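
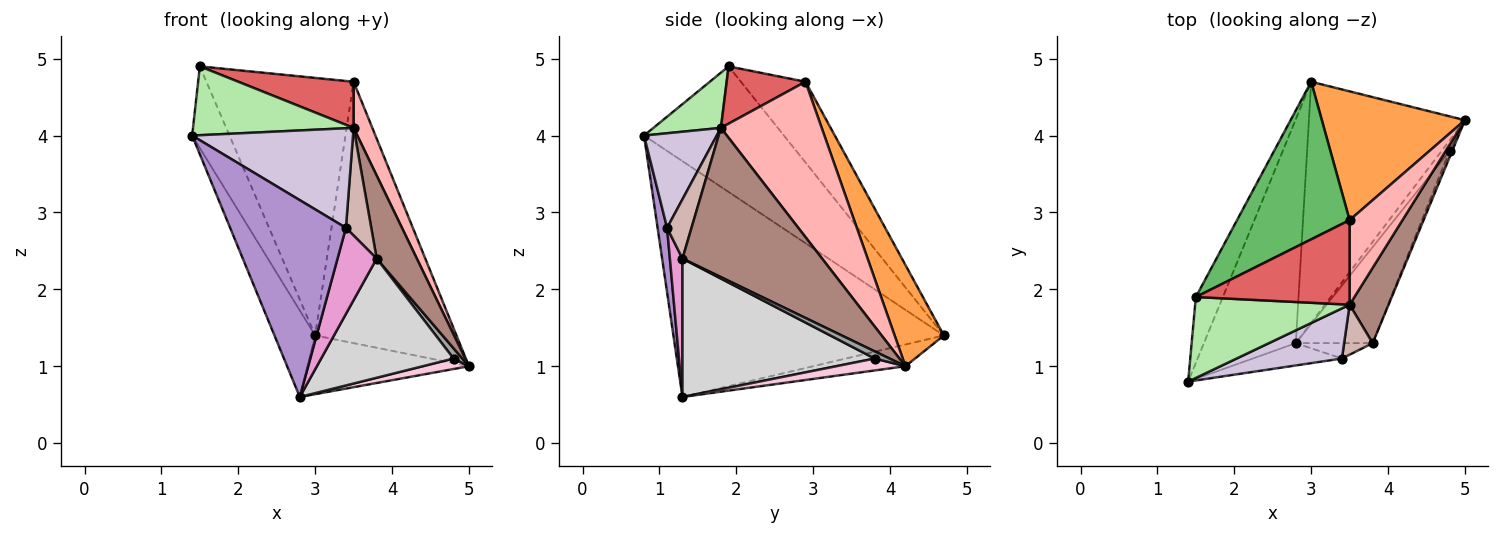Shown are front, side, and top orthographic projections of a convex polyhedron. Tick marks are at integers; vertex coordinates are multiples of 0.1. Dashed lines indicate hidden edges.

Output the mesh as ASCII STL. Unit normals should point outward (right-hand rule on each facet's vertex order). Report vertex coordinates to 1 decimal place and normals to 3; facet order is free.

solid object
 facet normal -0.923 0.139 -0.360
  outer loop
   vertex 2.8 1.3 0.6
   vertex 1.4 0.8 4.0
   vertex 3.0 4.7 1.4
  endloop
 endfacet
 facet normal -0.134 0.234 -0.963
  outer loop
   vertex 2.8 1.3 0.6
   vertex 3.0 4.7 1.4
   vertex 5.0 4.2 1.0
  endloop
 endfacet
 facet normal 0.298 0.856 0.422
  outer loop
   vertex 3.5 2.9 4.7
   vertex 5.0 4.2 1.0
   vertex 3.0 4.7 1.4
  endloop
 endfacet
 facet normal -0.946 0.252 -0.203
  outer loop
   vertex 1.5 1.9 4.9
   vertex 3.0 4.7 1.4
   vertex 1.4 0.8 4.0
  endloop
 endfacet
 facet normal -0.351 0.799 0.489
  outer loop
   vertex 1.5 1.9 4.9
   vertex 3.5 2.9 4.7
   vertex 3.0 4.7 1.4
  endloop
 endfacet
 facet normal 0.263 -0.625 0.735
  outer loop
   vertex 3.5 1.8 4.1
   vertex 1.5 1.9 4.9
   vertex 1.4 0.8 4.0
  endloop
 endfacet
 facet normal 0.311 -0.455 0.834
  outer loop
   vertex 3.5 1.8 4.1
   vertex 3.5 2.9 4.7
   vertex 1.5 1.9 4.9
  endloop
 endfacet
 facet normal 0.932 -0.173 0.317
  outer loop
   vertex 3.5 1.8 4.1
   vertex 5.0 4.2 1.0
   vertex 3.5 2.9 4.7
  endloop
 endfacet
 facet normal 0.081 -0.990 -0.112
  outer loop
   vertex 3.4 1.1 2.8
   vertex 1.4 0.8 4.0
   vertex 2.8 1.3 0.6
  endloop
 endfacet
 facet normal 0.374 -0.828 0.417
  outer loop
   vertex 3.4 1.1 2.8
   vertex 3.5 1.8 4.1
   vertex 1.4 0.8 4.0
  endloop
 endfacet
 facet normal 0.932 -0.268 0.243
  outer loop
   vertex 3.8 1.3 2.4
   vertex 5.0 4.2 1.0
   vertex 3.5 1.8 4.1
  endloop
 endfacet
 facet normal 0.658 -0.683 0.317
  outer loop
   vertex 3.8 1.3 2.4
   vertex 3.5 1.8 4.1
   vertex 3.4 1.1 2.8
  endloop
 endfacet
 facet normal 0.302 -0.939 -0.168
  outer loop
   vertex 3.8 1.3 2.4
   vertex 3.4 1.1 2.8
   vertex 2.8 1.3 0.6
  endloop
 endfacet
 facet normal 0.728 -0.485 -0.485
  outer loop
   vertex 4.8 3.8 1.1
   vertex 2.8 1.3 0.6
   vertex 5.0 4.2 1.0
  endloop
 endfacet
 facet normal 0.820 -0.486 -0.304
  outer loop
   vertex 4.8 3.8 1.1
   vertex 5.0 4.2 1.0
   vertex 3.8 1.3 2.4
  endloop
 endfacet
 facet normal 0.749 -0.516 -0.416
  outer loop
   vertex 4.8 3.8 1.1
   vertex 3.8 1.3 2.4
   vertex 2.8 1.3 0.6
  endloop
 endfacet
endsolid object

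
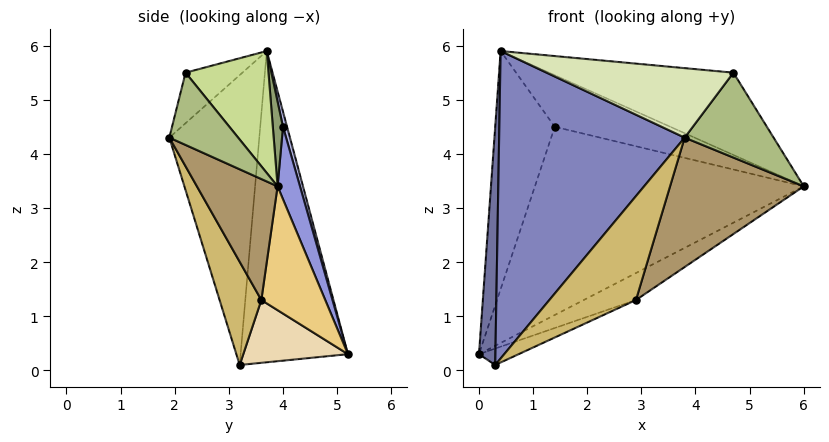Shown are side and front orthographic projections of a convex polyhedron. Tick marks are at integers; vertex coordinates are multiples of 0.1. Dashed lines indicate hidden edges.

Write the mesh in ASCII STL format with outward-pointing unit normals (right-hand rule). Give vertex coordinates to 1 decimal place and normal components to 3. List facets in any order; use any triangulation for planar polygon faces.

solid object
 facet normal -0.988 -0.151 0.030
  outer loop
   vertex 0.3 3.2 0.1
   vertex 0.4 3.7 5.9
   vertex 0.0 5.2 0.3
  endloop
 endfacet
 facet normal -0.435 -0.897 0.085
  outer loop
   vertex 0.3 3.2 0.1
   vertex 3.8 1.9 4.3
   vertex 0.4 3.7 5.9
  endloop
 endfacet
 facet normal 0.081 0.965 0.249
  outer loop
   vertex 1.4 4.0 4.5
   vertex 6.0 3.9 3.4
   vertex 0.0 5.2 0.3
  endloop
 endfacet
 facet normal 0.066 0.965 0.254
  outer loop
   vertex 1.4 4.0 4.5
   vertex 0.0 5.2 0.3
   vertex 0.4 3.7 5.9
  endloop
 endfacet
 facet normal 0.085 0.960 0.266
  outer loop
   vertex 1.4 4.0 4.5
   vertex 0.4 3.7 5.9
   vertex 6.0 3.9 3.4
  endloop
 endfacet
 facet normal 0.592 -0.765 -0.253
  outer loop
   vertex 4.7 2.2 5.5
   vertex 3.8 1.9 4.3
   vertex 6.0 3.9 3.4
  endloop
 endfacet
 facet normal 0.291 0.647 0.704
  outer loop
   vertex 4.7 2.2 5.5
   vertex 6.0 3.9 3.4
   vertex 0.4 3.7 5.9
  endloop
 endfacet
 facet normal -0.265 -0.870 0.416
  outer loop
   vertex 4.7 2.2 5.5
   vertex 0.4 3.7 5.9
   vertex 3.8 1.9 4.3
  endloop
 endfacet
 facet normal 0.435 -0.721 -0.539
  outer loop
   vertex 2.9 3.6 1.3
   vertex 6.0 3.9 3.4
   vertex 3.8 1.9 4.3
  endloop
 endfacet
 facet normal 0.366 -0.758 -0.539
  outer loop
   vertex 2.9 3.6 1.3
   vertex 3.8 1.9 4.3
   vertex 0.3 3.2 0.1
  endloop
 endfacet
 facet normal 0.488 0.398 -0.777
  outer loop
   vertex 2.9 3.6 1.3
   vertex 0.0 5.2 0.3
   vertex 6.0 3.9 3.4
  endloop
 endfacet
 facet normal 0.395 0.150 -0.906
  outer loop
   vertex 2.9 3.6 1.3
   vertex 0.3 3.2 0.1
   vertex 0.0 5.2 0.3
  endloop
 endfacet
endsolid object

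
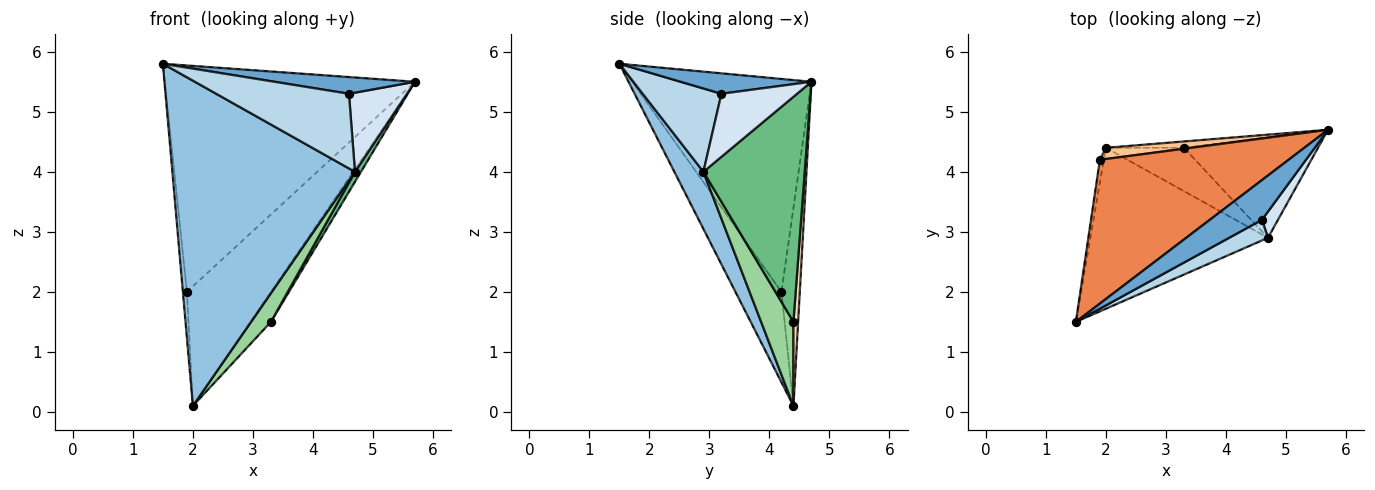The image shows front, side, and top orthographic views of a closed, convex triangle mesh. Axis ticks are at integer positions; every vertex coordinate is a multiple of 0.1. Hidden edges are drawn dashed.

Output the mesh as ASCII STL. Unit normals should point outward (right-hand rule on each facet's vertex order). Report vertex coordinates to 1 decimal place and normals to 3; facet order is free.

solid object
 facet normal 0.340 -0.365 0.867
  outer loop
   vertex 4.6 3.2 5.3
   vertex 5.7 4.7 5.5
   vertex 1.5 1.5 5.8
  endloop
 endfacet
 facet normal 0.141 -0.887 -0.439
  outer loop
   vertex 4.7 2.9 4.0
   vertex 1.5 1.5 5.8
   vertex 2.0 4.4 0.1
  endloop
 endfacet
 facet normal 0.496 -0.837 0.231
  outer loop
   vertex 4.7 2.9 4.0
   vertex 4.6 3.2 5.3
   vertex 1.5 1.5 5.8
  endloop
 endfacet
 facet normal 0.778 -0.597 0.198
  outer loop
   vertex 4.7 2.9 4.0
   vertex 5.7 4.7 5.5
   vertex 4.6 3.2 5.3
  endloop
 endfacet
 facet normal -0.518 0.722 0.459
  outer loop
   vertex 1.9 4.2 2.0
   vertex 1.5 1.5 5.8
   vertex 5.7 4.7 5.5
  endloop
 endfacet
 facet normal -0.995 0.087 -0.043
  outer loop
   vertex 1.9 4.2 2.0
   vertex 2.0 4.4 0.1
   vertex 1.5 1.5 5.8
  endloop
 endfacet
 facet normal -0.212 0.973 0.091
  outer loop
   vertex 1.9 4.2 2.0
   vertex 5.7 4.7 5.5
   vertex 2.0 4.4 0.1
  endloop
 endfacet
 facet normal 0.218 0.955 -0.202
  outer loop
   vertex 3.3 4.4 1.5
   vertex 2.0 4.4 0.1
   vertex 5.7 4.7 5.5
  endloop
 endfacet
 facet normal 0.858 -0.051 -0.511
  outer loop
   vertex 3.3 4.4 1.5
   vertex 5.7 4.7 5.5
   vertex 4.7 2.9 4.0
  endloop
 endfacet
 facet normal 0.668 -0.410 -0.620
  outer loop
   vertex 3.3 4.4 1.5
   vertex 4.7 2.9 4.0
   vertex 2.0 4.4 0.1
  endloop
 endfacet
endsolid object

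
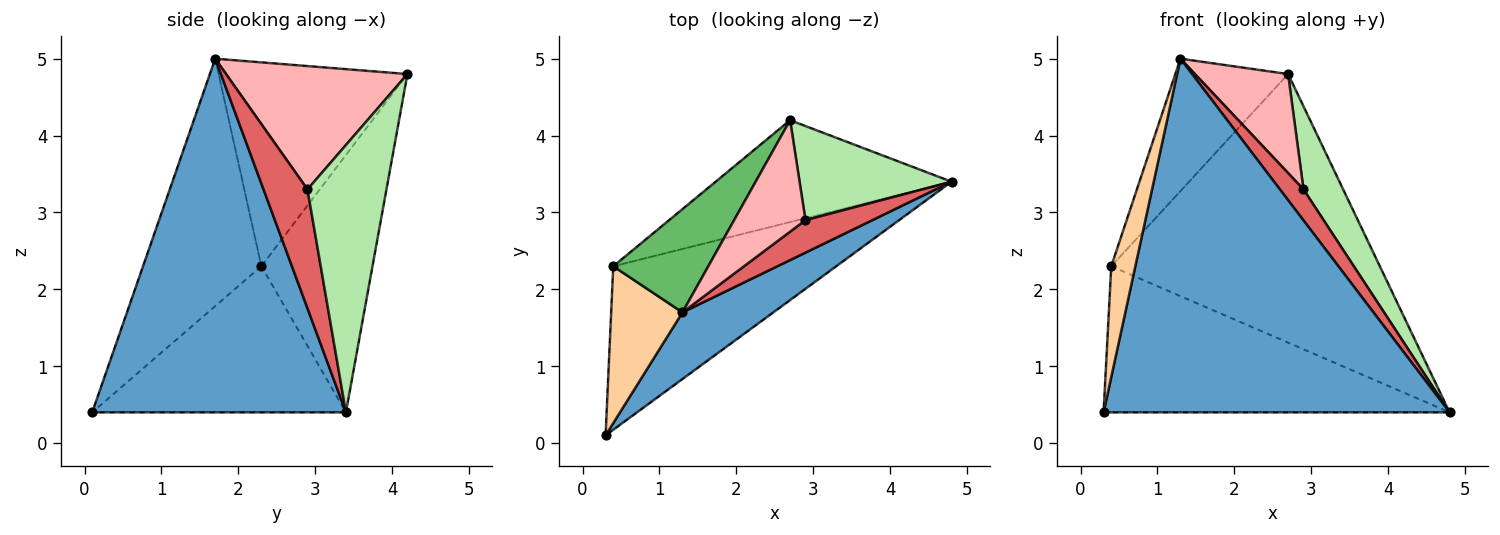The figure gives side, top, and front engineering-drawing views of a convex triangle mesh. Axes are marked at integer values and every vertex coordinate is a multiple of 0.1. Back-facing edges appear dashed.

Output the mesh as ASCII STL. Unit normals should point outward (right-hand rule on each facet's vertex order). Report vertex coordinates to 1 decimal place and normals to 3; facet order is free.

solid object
 facet normal 0.585 -0.797 0.150
  outer loop
   vertex 1.3 1.7 5.0
   vertex 0.3 0.1 0.4
   vertex 4.8 3.4 0.4
  endloop
 endfacet
 facet normal -0.439 0.599 -0.670
  outer loop
   vertex 0.4 2.3 2.3
   vertex 4.8 3.4 0.4
   vertex 0.3 0.1 0.4
  endloop
 endfacet
 facet normal -0.361 0.872 -0.331
  outer loop
   vertex 0.4 2.3 2.3
   vertex 2.7 4.2 4.8
   vertex 4.8 3.4 0.4
  endloop
 endfacet
 facet normal -0.943 -0.192 0.272
  outer loop
   vertex 0.4 2.3 2.3
   vertex 0.3 0.1 0.4
   vertex 1.3 1.7 5.0
  endloop
 endfacet
 facet normal -0.797 0.476 0.371
  outer loop
   vertex 0.4 2.3 2.3
   vertex 1.3 1.7 5.0
   vertex 2.7 4.2 4.8
  endloop
 endfacet
 facet normal 0.797 -0.400 0.453
  outer loop
   vertex 2.9 2.9 3.3
   vertex 4.8 3.4 0.4
   vertex 2.7 4.2 4.8
  endloop
 endfacet
 facet normal 0.790 -0.423 0.444
  outer loop
   vertex 2.9 2.9 3.3
   vertex 1.3 1.7 5.0
   vertex 4.8 3.4 0.4
  endloop
 endfacet
 facet normal 0.791 -0.406 0.458
  outer loop
   vertex 2.9 2.9 3.3
   vertex 2.7 4.2 4.8
   vertex 1.3 1.7 5.0
  endloop
 endfacet
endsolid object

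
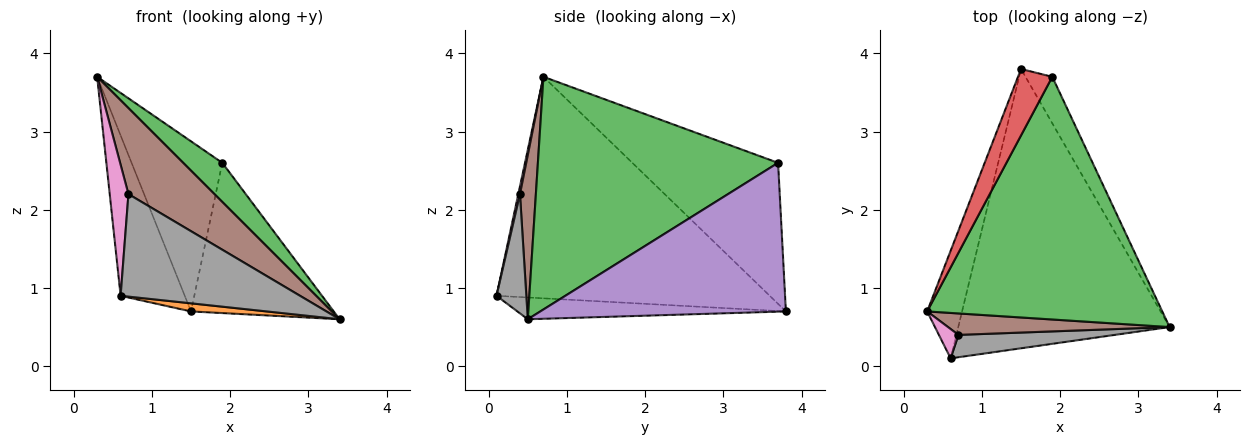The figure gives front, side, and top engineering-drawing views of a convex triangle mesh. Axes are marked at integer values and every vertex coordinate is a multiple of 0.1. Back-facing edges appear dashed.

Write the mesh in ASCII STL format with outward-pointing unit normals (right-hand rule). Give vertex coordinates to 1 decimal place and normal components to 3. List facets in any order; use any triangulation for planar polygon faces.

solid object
 facet normal -0.962 0.226 -0.152
  outer loop
   vertex 0.6 0.1 0.9
   vertex 0.3 0.7 3.7
   vertex 1.5 3.8 0.7
  endloop
 endfacet
 facet normal -0.102 -0.029 -0.994
  outer loop
   vertex 0.6 0.1 0.9
   vertex 1.5 3.8 0.7
   vertex 3.4 0.5 0.6
  endloop
 endfacet
 facet normal 0.699 -0.114 0.706
  outer loop
   vertex 1.9 3.7 2.6
   vertex 0.3 0.7 3.7
   vertex 3.4 0.5 0.6
  endloop
 endfacet
 facet normal -0.831 0.518 0.202
  outer loop
   vertex 1.9 3.7 2.6
   vertex 1.5 3.8 0.7
   vertex 0.3 0.7 3.7
  endloop
 endfacet
 facet normal 0.854 0.497 -0.154
  outer loop
   vertex 1.9 3.7 2.6
   vertex 3.4 0.5 0.6
   vertex 1.5 3.8 0.7
  endloop
 endfacet
 facet normal 0.176 -0.955 0.238
  outer loop
   vertex 0.7 0.4 2.2
   vertex 3.4 0.5 0.6
   vertex 0.3 0.7 3.7
  endloop
 endfacet
 facet normal 0.087 -0.972 0.218
  outer loop
   vertex 0.7 0.4 2.2
   vertex 0.3 0.7 3.7
   vertex 0.6 0.1 0.9
  endloop
 endfacet
 facet normal 0.160 -0.964 0.210
  outer loop
   vertex 0.7 0.4 2.2
   vertex 0.6 0.1 0.9
   vertex 3.4 0.5 0.6
  endloop
 endfacet
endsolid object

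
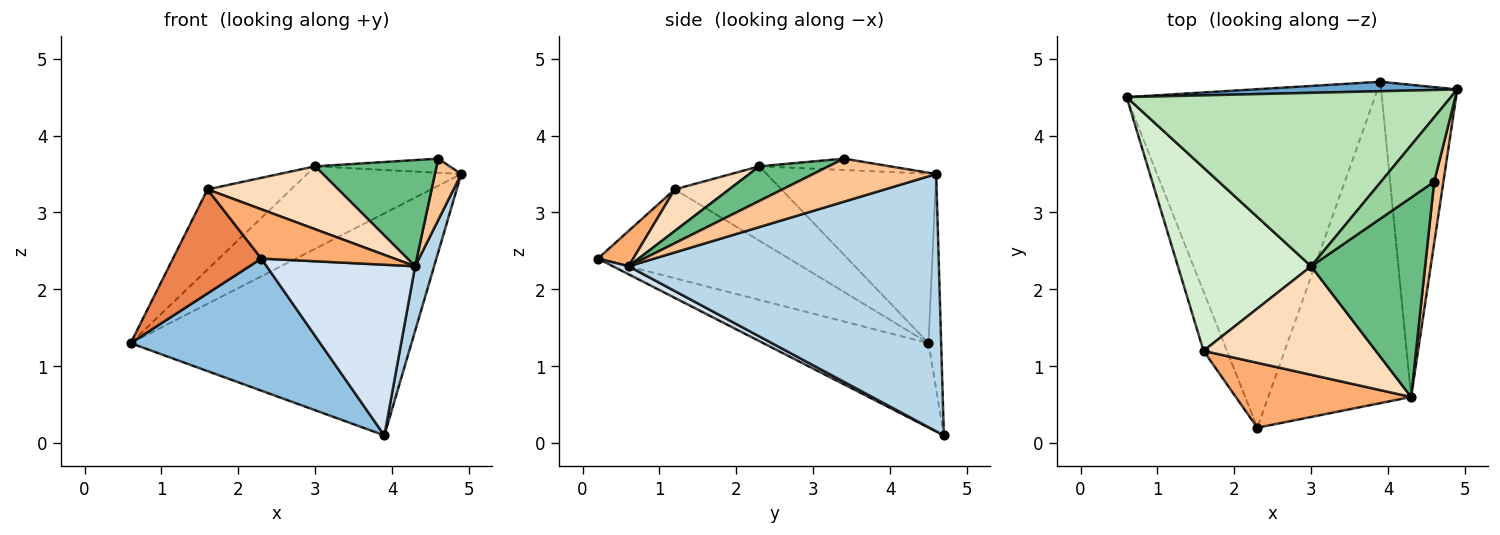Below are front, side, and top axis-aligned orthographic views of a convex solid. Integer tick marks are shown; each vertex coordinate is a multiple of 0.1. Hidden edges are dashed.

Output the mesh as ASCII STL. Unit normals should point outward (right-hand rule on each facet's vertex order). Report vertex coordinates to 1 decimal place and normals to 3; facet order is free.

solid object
 facet normal -0.045 0.998 0.043
  outer loop
   vertex 3.9 4.7 0.1
   vertex 0.6 4.5 1.3
   vertex 4.9 4.6 3.5
  endloop
 endfacet
 facet normal -0.302 -0.347 -0.888
  outer loop
   vertex 3.9 4.7 0.1
   vertex 2.3 0.2 2.4
   vertex 0.6 4.5 1.3
  endloop
 endfacet
 facet normal 0.957 -0.059 -0.283
  outer loop
   vertex 4.3 0.6 2.3
   vertex 3.9 4.7 0.1
   vertex 4.9 4.6 3.5
  endloop
 endfacet
 facet normal 0.050 -0.468 -0.882
  outer loop
   vertex 4.3 0.6 2.3
   vertex 2.3 0.2 2.4
   vertex 3.9 4.7 0.1
  endloop
 endfacet
 facet normal -0.883 -0.408 -0.233
  outer loop
   vertex 1.6 1.2 3.3
   vertex 0.6 4.5 1.3
   vertex 2.3 0.2 2.4
  endloop
 endfacet
 facet normal 0.159 -0.597 0.787
  outer loop
   vertex 1.6 1.2 3.3
   vertex 2.3 0.2 2.4
   vertex 4.3 0.6 2.3
  endloop
 endfacet
 facet normal 0.957 -0.205 0.205
  outer loop
   vertex 4.6 3.4 3.7
   vertex 4.3 0.6 2.3
   vertex 4.9 4.6 3.5
  endloop
 endfacet
 facet normal 0.204 -0.491 0.847
  outer loop
   vertex 3.0 2.3 3.6
   vertex 1.6 1.2 3.3
   vertex 4.3 0.6 2.3
  endloop
 endfacet
 facet normal 0.259 -0.454 0.853
  outer loop
   vertex 3.0 2.3 3.6
   vertex 4.3 0.6 2.3
   vertex 4.6 3.4 3.7
  endloop
 endfacet
 facet normal -0.204 0.210 0.956
  outer loop
   vertex 3.0 2.3 3.6
   vertex 4.6 3.4 3.7
   vertex 4.9 4.6 3.5
  endloop
 endfacet
 facet normal -0.427 0.388 0.817
  outer loop
   vertex 3.0 2.3 3.6
   vertex 4.9 4.6 3.5
   vertex 0.6 4.5 1.3
  endloop
 endfacet
 facet normal -0.455 0.357 0.816
  outer loop
   vertex 3.0 2.3 3.6
   vertex 0.6 4.5 1.3
   vertex 1.6 1.2 3.3
  endloop
 endfacet
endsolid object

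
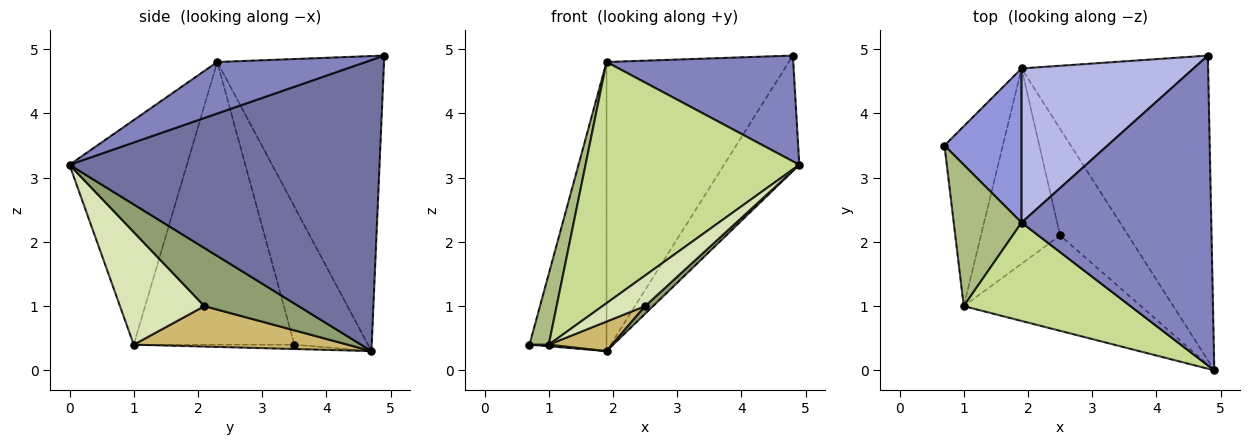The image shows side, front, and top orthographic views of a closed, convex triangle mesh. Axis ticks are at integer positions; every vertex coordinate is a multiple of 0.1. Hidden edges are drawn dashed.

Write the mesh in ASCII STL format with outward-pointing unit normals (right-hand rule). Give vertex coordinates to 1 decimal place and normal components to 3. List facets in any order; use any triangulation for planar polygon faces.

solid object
 facet normal 0.825 0.200 -0.529
  outer loop
   vertex 1.9 4.7 0.3
   vertex 4.8 4.9 4.9
   vertex 4.9 0.0 3.2
  endloop
 endfacet
 facet normal 0.249 -0.313 0.917
  outer loop
   vertex 1.9 2.3 4.8
   vertex 4.9 0.0 3.2
   vertex 4.8 4.9 4.9
  endloop
 endfacet
 facet normal -0.645 0.675 0.360
  outer loop
   vertex 1.9 2.3 4.8
   vertex 1.9 4.7 0.3
   vertex 0.7 3.5 0.4
  endloop
 endfacet
 facet normal -0.628 0.687 0.366
  outer loop
   vertex 1.9 2.3 4.8
   vertex 4.8 4.9 4.9
   vertex 1.9 4.7 0.3
  endloop
 endfacet
 facet normal 0.648 -0.055 -0.760
  outer loop
   vertex 2.5 2.1 1.0
   vertex 1.9 4.7 0.3
   vertex 4.9 0.0 3.2
  endloop
 endfacet
 facet normal -0.966 -0.116 0.232
  outer loop
   vertex 1.0 1.0 0.4
   vertex 1.9 2.3 4.8
   vertex 0.7 3.5 0.4
  endloop
 endfacet
 facet normal -0.453 -0.825 0.337
  outer loop
   vertex 1.0 1.0 0.4
   vertex 4.9 0.0 3.2
   vertex 1.9 2.3 4.8
  endloop
 endfacet
 facet normal 0.518 -0.262 -0.815
  outer loop
   vertex 1.0 1.0 0.4
   vertex 2.5 2.1 1.0
   vertex 4.9 0.0 3.2
  endloop
 endfacet
 facet normal -0.074 -0.009 -0.997
  outer loop
   vertex 1.0 1.0 0.4
   vertex 0.7 3.5 0.4
   vertex 1.9 4.7 0.3
  endloop
 endfacet
 facet normal 0.451 -0.134 -0.883
  outer loop
   vertex 1.0 1.0 0.4
   vertex 1.9 4.7 0.3
   vertex 2.5 2.1 1.0
  endloop
 endfacet
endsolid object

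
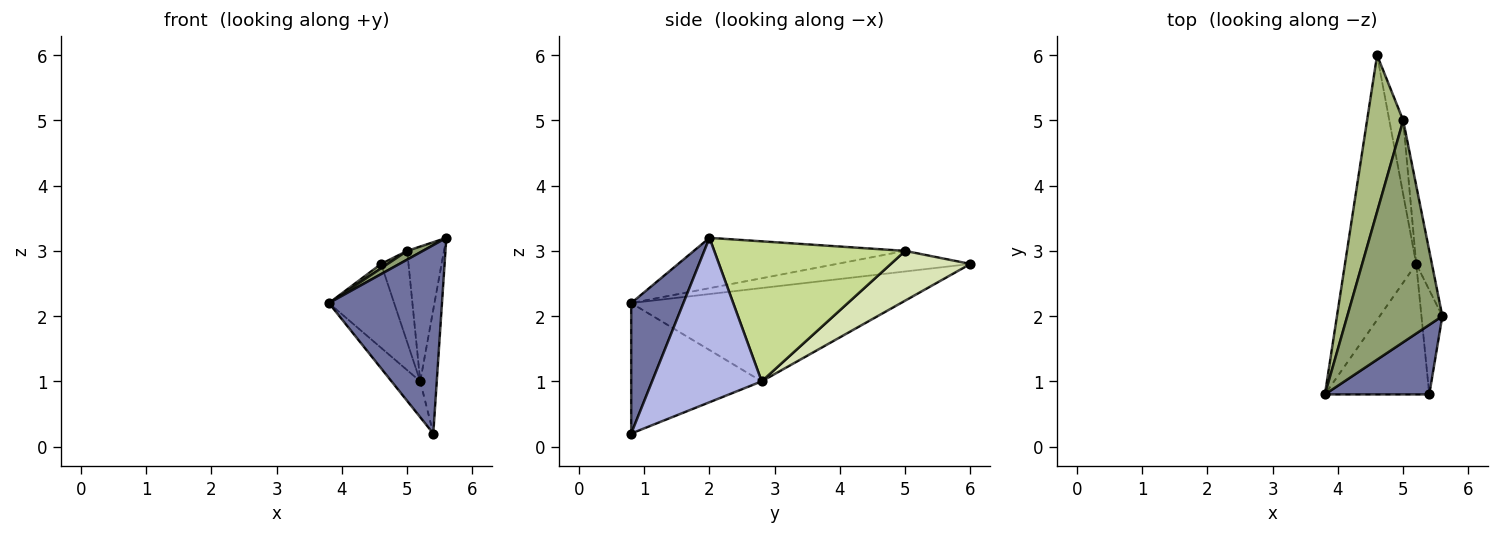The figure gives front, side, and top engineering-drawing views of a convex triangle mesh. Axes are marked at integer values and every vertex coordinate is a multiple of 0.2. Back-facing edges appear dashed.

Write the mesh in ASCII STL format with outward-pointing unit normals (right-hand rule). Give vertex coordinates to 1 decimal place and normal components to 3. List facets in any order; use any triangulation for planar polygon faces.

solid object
 facet normal 0.397 -0.861 0.318
  outer loop
   vertex 5.4 0.8 0.2
   vertex 5.6 2.0 3.2
   vertex 3.8 0.8 2.2
  endloop
 endfacet
 facet normal -0.781 0.189 -0.596
  outer loop
   vertex 5.2 2.8 1.0
   vertex 3.8 0.8 2.2
   vertex 4.6 6.0 2.8
  endloop
 endfacet
 facet normal -0.770 0.169 -0.616
  outer loop
   vertex 5.2 2.8 1.0
   vertex 5.4 0.8 0.2
   vertex 3.8 0.8 2.2
  endloop
 endfacet
 facet normal 0.981 0.148 -0.125
  outer loop
   vertex 5.2 2.8 1.0
   vertex 5.6 2.0 3.2
   vertex 5.4 0.8 0.2
  endloop
 endfacet
 facet normal -0.468 -0.035 0.883
  outer loop
   vertex 5.0 5.0 3.0
   vertex 3.8 0.8 2.2
   vertex 5.6 2.0 3.2
  endloop
 endfacet
 facet normal -0.495 -0.024 0.869
  outer loop
   vertex 5.0 5.0 3.0
   vertex 4.6 6.0 2.8
   vertex 3.8 0.8 2.2
  endloop
 endfacet
 facet normal 0.976 0.188 -0.109
  outer loop
   vertex 5.0 5.0 3.0
   vertex 5.6 2.0 3.2
   vertex 5.2 2.8 1.0
  endloop
 endfacet
 facet normal 0.914 0.315 -0.255
  outer loop
   vertex 5.0 5.0 3.0
   vertex 5.2 2.8 1.0
   vertex 4.6 6.0 2.8
  endloop
 endfacet
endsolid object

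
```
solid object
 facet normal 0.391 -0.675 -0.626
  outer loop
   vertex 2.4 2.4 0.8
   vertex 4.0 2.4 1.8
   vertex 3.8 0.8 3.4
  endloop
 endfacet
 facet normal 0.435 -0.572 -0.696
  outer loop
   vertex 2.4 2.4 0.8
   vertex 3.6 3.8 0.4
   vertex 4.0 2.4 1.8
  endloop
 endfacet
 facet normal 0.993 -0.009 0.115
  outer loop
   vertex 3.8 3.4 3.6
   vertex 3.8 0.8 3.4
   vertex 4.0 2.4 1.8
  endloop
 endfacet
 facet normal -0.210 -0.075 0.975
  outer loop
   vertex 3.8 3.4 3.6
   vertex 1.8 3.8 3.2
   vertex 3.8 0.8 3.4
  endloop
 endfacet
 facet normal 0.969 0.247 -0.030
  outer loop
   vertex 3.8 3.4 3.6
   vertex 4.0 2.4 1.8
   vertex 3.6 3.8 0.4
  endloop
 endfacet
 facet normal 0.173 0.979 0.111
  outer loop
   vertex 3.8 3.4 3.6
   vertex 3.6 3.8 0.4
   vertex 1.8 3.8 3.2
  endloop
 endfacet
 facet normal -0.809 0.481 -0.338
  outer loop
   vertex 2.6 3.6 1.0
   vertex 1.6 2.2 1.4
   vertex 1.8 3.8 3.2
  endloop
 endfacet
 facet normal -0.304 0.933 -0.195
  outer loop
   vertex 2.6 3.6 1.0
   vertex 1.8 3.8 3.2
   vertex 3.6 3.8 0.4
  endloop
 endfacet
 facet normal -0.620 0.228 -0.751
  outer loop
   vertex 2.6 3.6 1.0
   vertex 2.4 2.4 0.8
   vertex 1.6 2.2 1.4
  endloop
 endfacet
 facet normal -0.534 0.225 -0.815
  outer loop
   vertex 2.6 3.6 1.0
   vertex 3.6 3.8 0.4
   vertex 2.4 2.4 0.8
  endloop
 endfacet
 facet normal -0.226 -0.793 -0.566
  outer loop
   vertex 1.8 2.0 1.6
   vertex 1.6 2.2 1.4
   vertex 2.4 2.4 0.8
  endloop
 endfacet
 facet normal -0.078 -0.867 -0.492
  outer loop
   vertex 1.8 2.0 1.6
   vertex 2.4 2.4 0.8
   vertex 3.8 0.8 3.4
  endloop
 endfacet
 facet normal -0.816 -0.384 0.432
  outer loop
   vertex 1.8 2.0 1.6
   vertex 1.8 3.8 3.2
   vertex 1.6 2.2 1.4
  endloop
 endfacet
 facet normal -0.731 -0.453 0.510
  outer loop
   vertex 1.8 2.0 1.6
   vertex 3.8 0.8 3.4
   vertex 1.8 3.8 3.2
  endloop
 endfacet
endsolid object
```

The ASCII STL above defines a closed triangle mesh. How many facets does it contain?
14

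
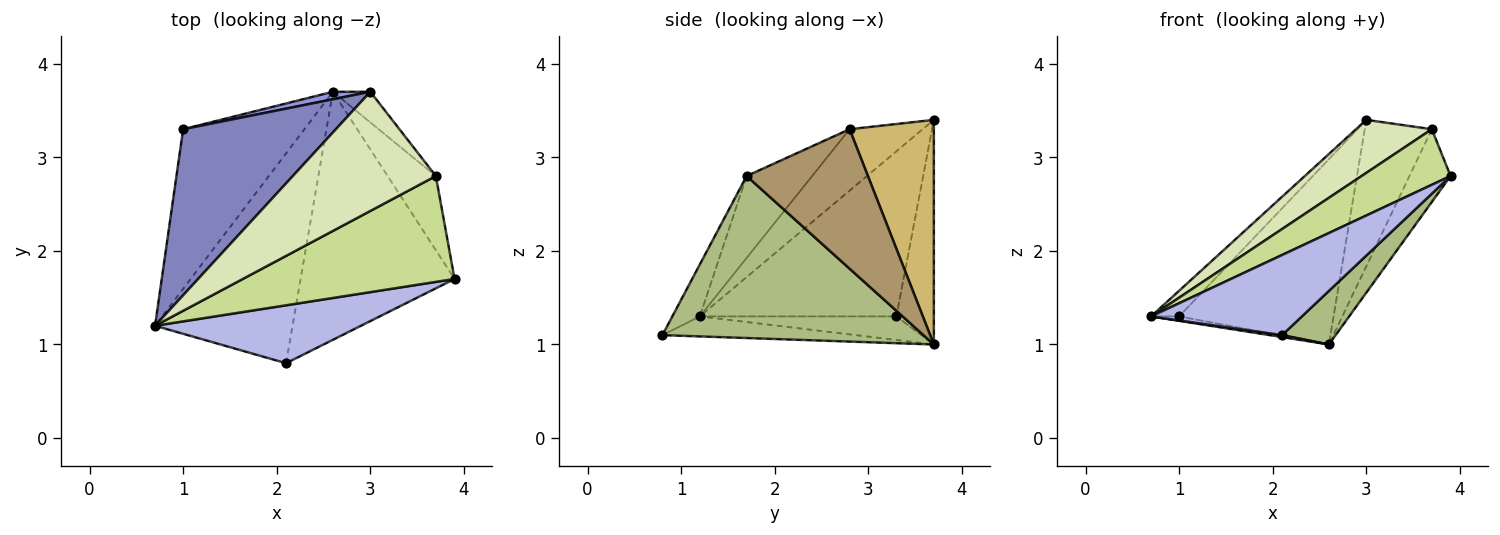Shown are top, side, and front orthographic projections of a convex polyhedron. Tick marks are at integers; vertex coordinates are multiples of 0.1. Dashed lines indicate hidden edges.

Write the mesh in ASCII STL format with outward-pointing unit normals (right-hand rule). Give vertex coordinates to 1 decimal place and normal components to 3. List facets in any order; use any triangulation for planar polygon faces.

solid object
 facet normal -0.191 0.027 -0.981
  outer loop
   vertex 1.0 3.3 1.3
   vertex 2.6 3.7 1.0
   vertex 0.7 1.2 1.3
  endloop
 endfacet
 facet normal -0.730 0.104 0.675
  outer loop
   vertex 1.0 3.3 1.3
   vertex 0.7 1.2 1.3
   vertex 3.0 3.7 3.4
  endloop
 endfacet
 facet normal -0.235 0.971 0.039
  outer loop
   vertex 1.0 3.3 1.3
   vertex 3.0 3.7 3.4
   vertex 2.6 3.7 1.0
  endloop
 endfacet
 facet normal -0.146 -0.802 0.579
  outer loop
   vertex 2.1 0.8 1.1
   vertex 3.9 1.7 2.8
   vertex 0.7 1.2 1.3
  endloop
 endfacet
 facet normal -0.144 -0.009 -0.990
  outer loop
   vertex 2.1 0.8 1.1
   vertex 0.7 1.2 1.3
   vertex 2.6 3.7 1.0
  endloop
 endfacet
 facet normal 0.717 -0.147 -0.681
  outer loop
   vertex 2.1 0.8 1.1
   vertex 2.6 3.7 1.0
   vertex 3.9 1.7 2.8
  endloop
 endfacet
 facet normal -0.324 -0.440 0.838
  outer loop
   vertex 3.7 2.8 3.3
   vertex 0.7 1.2 1.3
   vertex 3.9 1.7 2.8
  endloop
 endfacet
 facet normal -0.365 -0.379 0.851
  outer loop
   vertex 3.7 2.8 3.3
   vertex 3.0 3.7 3.4
   vertex 0.7 1.2 1.3
  endloop
 endfacet
 facet normal 0.900 0.305 -0.311
  outer loop
   vertex 3.7 2.8 3.3
   vertex 3.9 1.7 2.8
   vertex 2.6 3.7 1.0
  endloop
 endfacet
 facet normal 0.776 0.618 -0.129
  outer loop
   vertex 3.7 2.8 3.3
   vertex 2.6 3.7 1.0
   vertex 3.0 3.7 3.4
  endloop
 endfacet
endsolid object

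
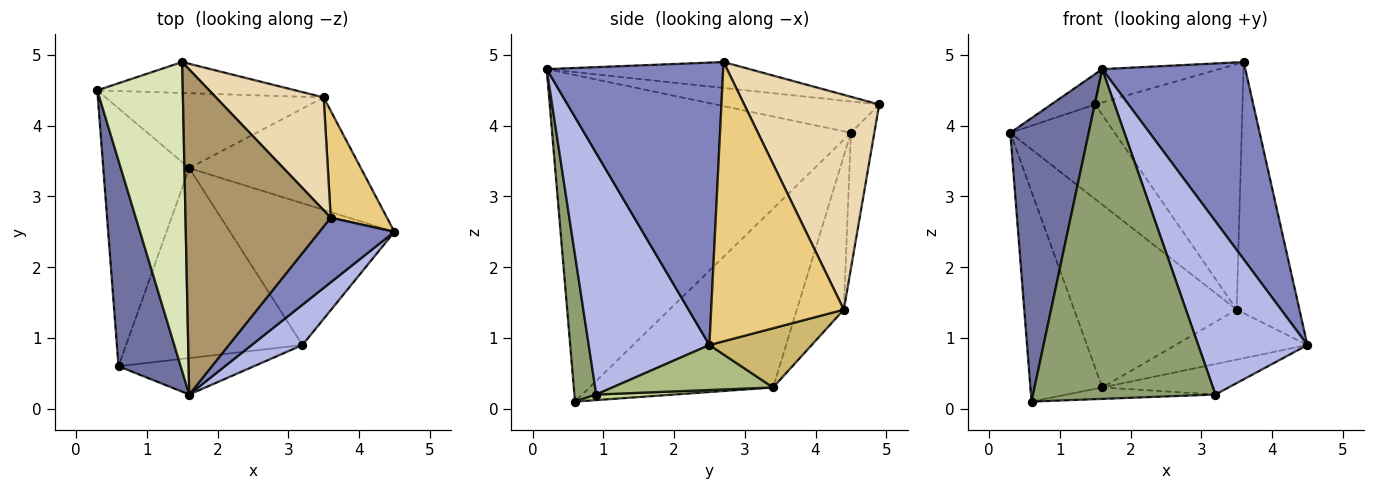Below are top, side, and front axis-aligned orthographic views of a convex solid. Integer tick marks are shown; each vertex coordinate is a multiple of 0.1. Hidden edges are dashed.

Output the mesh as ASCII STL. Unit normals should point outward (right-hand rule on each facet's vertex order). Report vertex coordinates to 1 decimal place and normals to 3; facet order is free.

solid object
 facet normal -0.951 -0.250 0.181
  outer loop
   vertex 1.6 0.2 4.8
   vertex 0.3 4.5 3.9
   vertex 0.6 0.6 0.1
  endloop
 endfacet
 facet normal 0.761 -0.617 0.202
  outer loop
   vertex 3.6 2.7 4.9
   vertex 1.6 0.2 4.8
   vertex 4.5 2.5 0.9
  endloop
 endfacet
 facet normal -0.850 0.333 -0.409
  outer loop
   vertex 1.6 3.4 0.3
   vertex 0.6 0.6 0.1
   vertex 0.3 4.5 3.9
  endloop
 endfacet
 facet normal 0.733 -0.663 0.154
  outer loop
   vertex 3.2 0.9 0.2
   vertex 4.5 2.5 0.9
   vertex 1.6 0.2 4.8
  endloop
 endfacet
 facet normal 0.118 -0.987 -0.109
  outer loop
   vertex 3.2 0.9 0.2
   vertex 1.6 0.2 4.8
   vertex 0.6 0.6 0.1
  endloop
 endfacet
 facet normal 0.258 0.203 -0.944
  outer loop
   vertex 3.2 0.9 0.2
   vertex 1.6 3.4 0.3
   vertex 4.5 2.5 0.9
  endloop
 endfacet
 facet normal 0.031 0.060 -0.998
  outer loop
   vertex 3.2 0.9 0.2
   vertex 0.6 0.6 0.1
   vertex 1.6 3.4 0.3
  endloop
 endfacet
 facet normal -0.342 0.092 0.935
  outer loop
   vertex 1.5 4.9 4.3
   vertex 0.3 4.5 3.9
   vertex 1.6 0.2 4.8
  endloop
 endfacet
 facet normal -0.175 0.100 0.980
  outer loop
   vertex 1.5 4.9 4.3
   vertex 1.6 0.2 4.8
   vertex 3.6 2.7 4.9
  endloop
 endfacet
 facet normal 0.301 0.388 -0.871
  outer loop
   vertex 3.5 4.4 1.4
   vertex 4.5 2.5 0.9
   vertex 1.6 3.4 0.3
  endloop
 endfacet
 facet normal 0.889 0.421 0.179
  outer loop
   vertex 3.5 4.4 1.4
   vertex 3.6 2.7 4.9
   vertex 4.5 2.5 0.9
  endloop
 endfacet
 facet normal 0.640 0.698 0.321
  outer loop
   vertex 3.5 4.4 1.4
   vertex 1.5 4.9 4.3
   vertex 3.6 2.7 4.9
  endloop
 endfacet
 facet normal -0.258 0.894 -0.366
  outer loop
   vertex 3.5 4.4 1.4
   vertex 1.6 3.4 0.3
   vertex 0.3 4.5 3.9
  endloop
 endfacet
 facet normal -0.208 0.930 -0.304
  outer loop
   vertex 3.5 4.4 1.4
   vertex 0.3 4.5 3.9
   vertex 1.5 4.9 4.3
  endloop
 endfacet
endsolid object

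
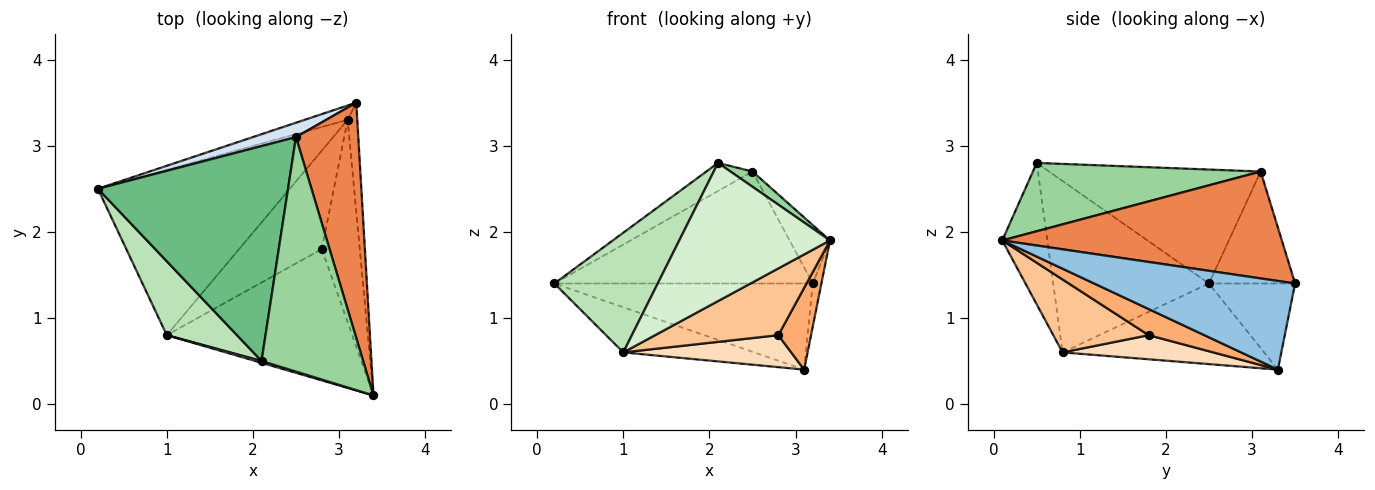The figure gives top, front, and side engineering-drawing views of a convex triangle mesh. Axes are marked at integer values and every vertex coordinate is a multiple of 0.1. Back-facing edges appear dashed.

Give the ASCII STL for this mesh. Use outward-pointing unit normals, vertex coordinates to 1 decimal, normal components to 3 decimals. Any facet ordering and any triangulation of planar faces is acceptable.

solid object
 facet normal -0.312 0.937 -0.156
  outer loop
   vertex 3.1 3.3 0.4
   vertex 0.2 2.5 1.4
   vertex 3.2 3.5 1.4
  endloop
 endfacet
 facet normal 0.993 0.043 -0.108
  outer loop
   vertex 3.1 3.3 0.4
   vertex 3.2 3.5 1.4
   vertex 3.4 0.1 1.9
  endloop
 endfacet
 facet normal -0.376 0.244 -0.894
  outer loop
   vertex 1.0 0.8 0.6
   vertex 0.2 2.5 1.4
   vertex 3.1 3.3 0.4
  endloop
 endfacet
 facet normal -0.314 0.942 0.121
  outer loop
   vertex 2.5 3.1 2.7
   vertex 3.2 3.5 1.4
   vertex 0.2 2.5 1.4
  endloop
 endfacet
 facet normal 0.857 0.124 0.500
  outer loop
   vertex 2.5 3.1 2.7
   vertex 3.4 0.1 1.9
   vertex 3.2 3.5 1.4
  endloop
 endfacet
 facet normal 0.538 -0.316 -0.782
  outer loop
   vertex 2.8 1.8 0.8
   vertex 3.1 3.3 0.4
   vertex 3.4 0.1 1.9
  endloop
 endfacet
 facet normal 0.331 -0.428 -0.841
  outer loop
   vertex 2.8 1.8 0.8
   vertex 3.4 0.1 1.9
   vertex 1.0 0.8 0.6
  endloop
 endfacet
 facet normal 0.267 -0.298 -0.916
  outer loop
   vertex 2.8 1.8 0.8
   vertex 1.0 0.8 0.6
   vertex 3.1 3.3 0.4
  endloop
 endfacet
 facet normal -0.511 0.111 0.852
  outer loop
   vertex 2.1 0.5 2.8
   vertex 2.5 3.1 2.7
   vertex 0.2 2.5 1.4
  endloop
 endfacet
 facet normal 0.557 -0.054 0.829
  outer loop
   vertex 2.1 0.5 2.8
   vertex 3.4 0.1 1.9
   vertex 2.5 3.1 2.7
  endloop
 endfacet
 facet normal -0.789 -0.523 0.323
  outer loop
   vertex 2.1 0.5 2.8
   vertex 0.2 2.5 1.4
   vertex 1.0 0.8 0.6
  endloop
 endfacet
 facet normal -0.286 -0.958 0.012
  outer loop
   vertex 2.1 0.5 2.8
   vertex 1.0 0.8 0.6
   vertex 3.4 0.1 1.9
  endloop
 endfacet
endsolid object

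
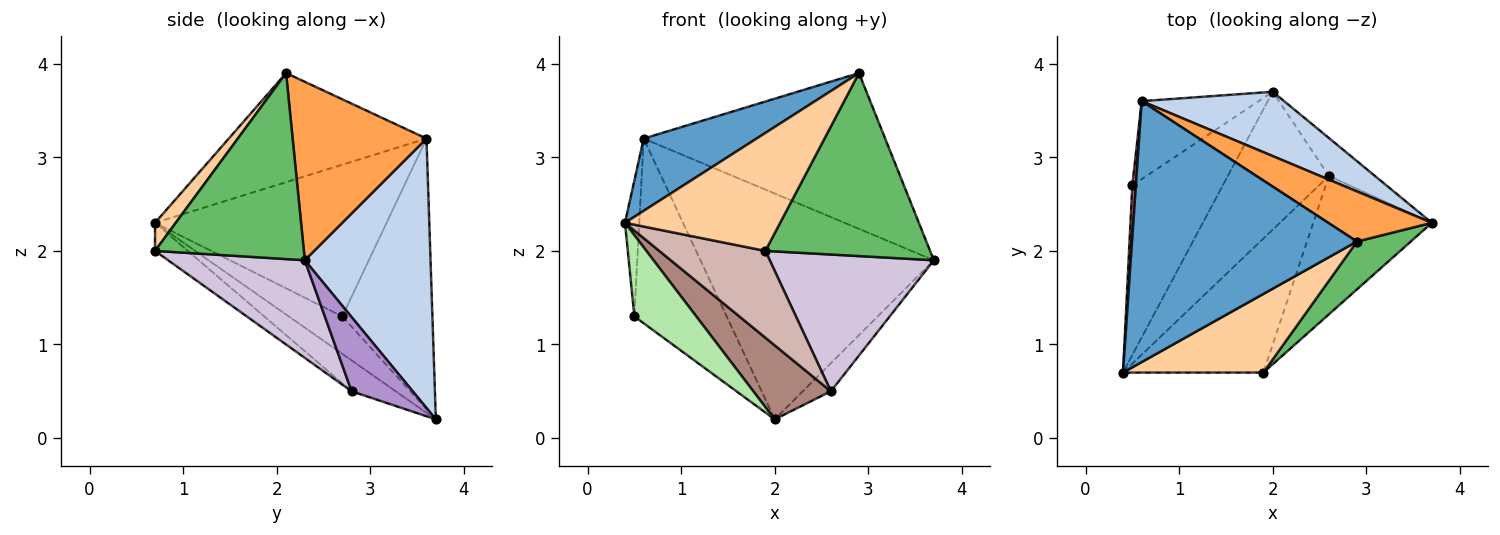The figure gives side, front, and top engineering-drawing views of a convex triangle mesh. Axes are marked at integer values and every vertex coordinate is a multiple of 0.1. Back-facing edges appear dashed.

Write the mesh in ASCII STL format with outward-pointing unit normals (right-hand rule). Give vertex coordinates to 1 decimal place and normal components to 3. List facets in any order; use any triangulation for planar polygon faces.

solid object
 facet normal -0.423 -0.242 0.873
  outer loop
   vertex 0.6 3.6 3.2
   vertex 0.4 0.7 2.3
   vertex 2.9 2.1 3.9
  endloop
 endfacet
 facet normal 0.460 0.854 0.243
  outer loop
   vertex 0.6 3.6 3.2
   vertex 3.7 2.3 1.9
   vertex 2.0 3.7 0.2
  endloop
 endfacet
 facet normal 0.467 0.842 0.271
  outer loop
   vertex 0.6 3.6 3.2
   vertex 2.9 2.1 3.9
   vertex 3.7 2.3 1.9
  endloop
 endfacet
 facet normal 0.110 -0.827 0.551
  outer loop
   vertex 1.9 0.7 2.0
   vertex 2.9 2.1 3.9
   vertex 0.4 0.7 2.3
  endloop
 endfacet
 facet normal 0.658 -0.728 0.190
  outer loop
   vertex 1.9 0.7 2.0
   vertex 3.7 2.3 1.9
   vertex 2.9 2.1 3.9
  endloop
 endfacet
 facet normal -0.350 -0.405 -0.845
  outer loop
   vertex 0.5 2.7 1.3
   vertex 2.0 3.7 0.2
   vertex 0.4 0.7 2.3
  endloop
 endfacet
 facet normal -0.998 0.062 0.023
  outer loop
   vertex 0.5 2.7 1.3
   vertex 0.4 0.7 2.3
   vertex 0.6 3.6 3.2
  endloop
 endfacet
 facet normal -0.669 0.685 -0.289
  outer loop
   vertex 0.5 2.7 1.3
   vertex 0.6 3.6 3.2
   vertex 2.0 3.7 0.2
  endloop
 endfacet
 facet normal 0.791 0.364 -0.492
  outer loop
   vertex 2.6 2.8 0.5
   vertex 2.0 3.7 0.2
   vertex 3.7 2.3 1.9
  endloop
 endfacet
 facet normal 0.505 -0.607 -0.614
  outer loop
   vertex 2.6 2.8 0.5
   vertex 3.7 2.3 1.9
   vertex 1.9 0.7 2.0
  endloop
 endfacet
 facet normal -0.260 -0.457 -0.851
  outer loop
   vertex 2.6 2.8 0.5
   vertex 0.4 0.7 2.3
   vertex 2.0 3.7 0.2
  endloop
 endfacet
 facet normal -0.166 -0.536 -0.828
  outer loop
   vertex 2.6 2.8 0.5
   vertex 1.9 0.7 2.0
   vertex 0.4 0.7 2.3
  endloop
 endfacet
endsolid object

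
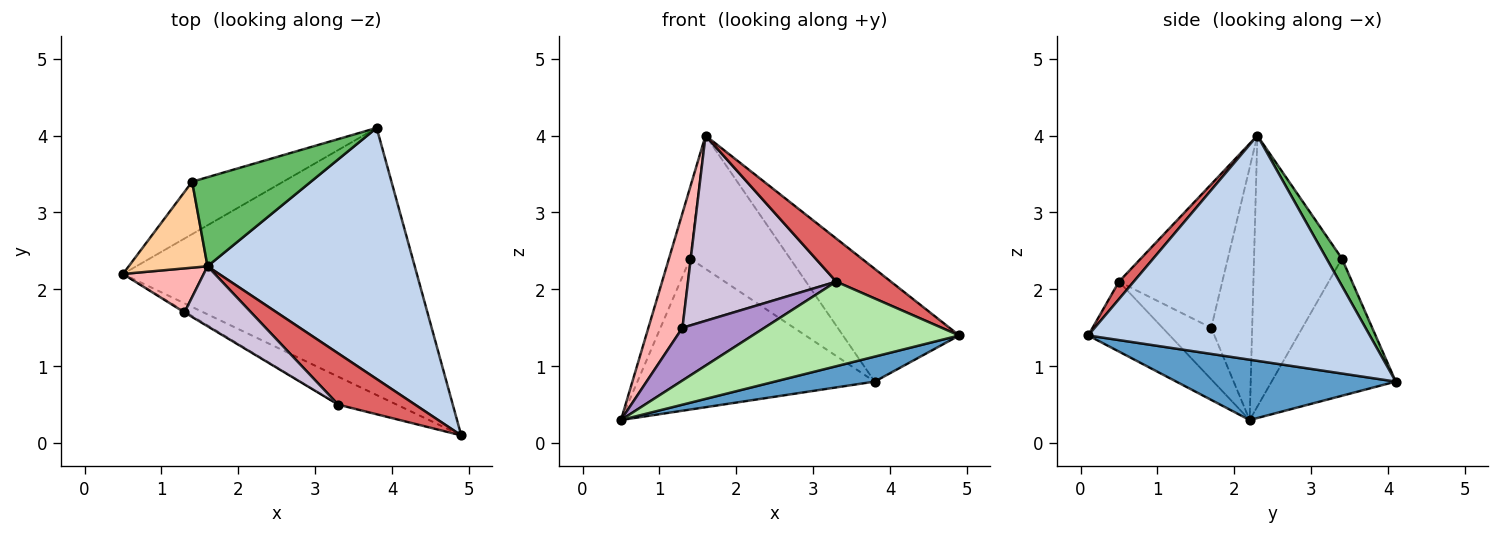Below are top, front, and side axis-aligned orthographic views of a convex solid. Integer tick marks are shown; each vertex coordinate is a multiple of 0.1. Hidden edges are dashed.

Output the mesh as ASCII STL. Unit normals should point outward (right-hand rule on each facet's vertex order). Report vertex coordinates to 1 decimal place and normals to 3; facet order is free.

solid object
 facet normal 0.200 -0.091 -0.975
  outer loop
   vertex 3.8 4.1 0.8
   vertex 4.9 0.1 1.4
   vertex 0.5 2.2 0.3
  endloop
 endfacet
 facet normal 0.704 0.291 0.648
  outer loop
   vertex 1.6 2.3 4.0
   vertex 4.9 0.1 1.4
   vertex 3.8 4.1 0.8
  endloop
 endfacet
 facet normal -0.443 0.847 -0.294
  outer loop
   vertex 1.4 3.4 2.4
   vertex 3.8 4.1 0.8
   vertex 0.5 2.2 0.3
  endloop
 endfacet
 facet normal -0.935 0.226 0.272
  outer loop
   vertex 1.4 3.4 2.4
   vertex 0.5 2.2 0.3
   vertex 1.6 2.3 4.0
  endloop
 endfacet
 facet normal 0.127 0.825 0.551
  outer loop
   vertex 1.4 3.4 2.4
   vertex 1.6 2.3 4.0
   vertex 3.8 4.1 0.8
  endloop
 endfacet
 facet normal -0.351 -0.889 -0.294
  outer loop
   vertex 3.3 0.5 2.1
   vertex 0.5 2.2 0.3
   vertex 4.9 0.1 1.4
  endloop
 endfacet
 facet normal 0.171 -0.634 0.754
  outer loop
   vertex 3.3 0.5 2.1
   vertex 4.9 0.1 1.4
   vertex 1.6 2.3 4.0
  endloop
 endfacet
 facet normal -0.746 -0.621 0.239
  outer loop
   vertex 1.3 1.7 1.5
   vertex 1.6 2.3 4.0
   vertex 0.5 2.2 0.3
  endloop
 endfacet
 facet normal -0.510 -0.860 -0.018
  outer loop
   vertex 1.3 1.7 1.5
   vertex 0.5 2.2 0.3
   vertex 3.3 0.5 2.1
  endloop
 endfacet
 facet normal -0.553 -0.793 0.257
  outer loop
   vertex 1.3 1.7 1.5
   vertex 3.3 0.5 2.1
   vertex 1.6 2.3 4.0
  endloop
 endfacet
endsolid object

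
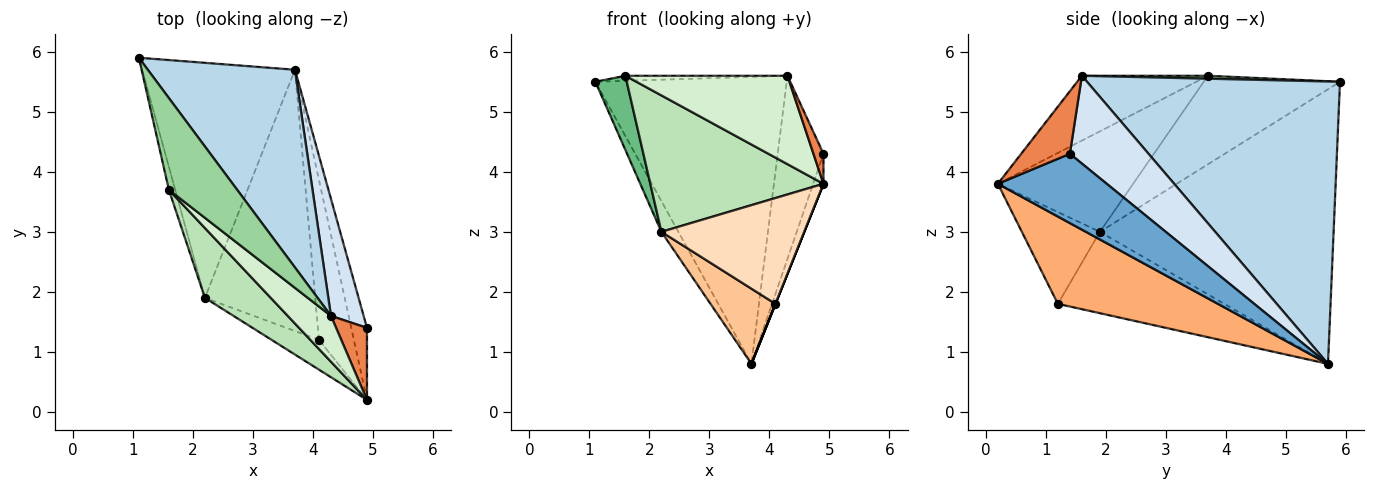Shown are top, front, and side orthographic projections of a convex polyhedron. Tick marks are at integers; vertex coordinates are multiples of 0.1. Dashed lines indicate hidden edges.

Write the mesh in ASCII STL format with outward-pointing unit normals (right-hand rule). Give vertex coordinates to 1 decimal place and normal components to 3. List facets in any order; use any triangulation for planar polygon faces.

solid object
 facet normal 0.971 0.092 -0.220
  outer loop
   vertex 4.9 0.2 3.8
   vertex 3.7 5.7 0.8
   vertex 4.9 1.4 4.3
  endloop
 endfacet
 facet normal -0.872 0.063 -0.485
  outer loop
   vertex 2.2 1.9 3.0
   vertex 1.1 5.9 5.5
   vertex 3.7 5.7 0.8
  endloop
 endfacet
 facet normal 0.737 0.557 0.384
  outer loop
   vertex 4.3 1.6 5.6
   vertex 3.7 5.7 0.8
   vertex 1.1 5.9 5.5
  endloop
 endfacet
 facet normal 0.823 0.479 0.306
  outer loop
   vertex 4.3 1.6 5.6
   vertex 4.9 1.4 4.3
   vertex 3.7 5.7 0.8
  endloop
 endfacet
 facet normal 0.882 -0.181 0.435
  outer loop
   vertex 4.3 1.6 5.6
   vertex 4.9 0.2 3.8
   vertex 4.9 1.4 4.3
  endloop
 endfacet
 facet normal 0.928 0.000 -0.371
  outer loop
   vertex 4.1 1.2 1.8
   vertex 3.7 5.7 0.8
   vertex 4.9 0.2 3.8
  endloop
 endfacet
 facet normal -0.578 -0.226 -0.784
  outer loop
   vertex 4.1 1.2 1.8
   vertex 2.2 1.9 3.0
   vertex 3.7 5.7 0.8
  endloop
 endfacet
 facet normal -0.465 -0.852 -0.240
  outer loop
   vertex 4.1 1.2 1.8
   vertex 4.9 0.2 3.8
   vertex 2.2 1.9 3.0
  endloop
 endfacet
 facet normal -0.972 -0.224 -0.069
  outer loop
   vertex 1.6 3.7 5.6
   vertex 1.1 5.9 5.5
   vertex 2.2 1.9 3.0
  endloop
 endfacet
 facet normal 0.043 0.055 0.998
  outer loop
   vertex 1.6 3.7 5.6
   vertex 4.3 1.6 5.6
   vertex 1.1 5.9 5.5
  endloop
 endfacet
 facet normal -0.571 -0.731 0.374
  outer loop
   vertex 1.6 3.7 5.6
   vertex 2.2 1.9 3.0
   vertex 4.9 0.2 3.8
  endloop
 endfacet
 facet normal -0.568 -0.731 0.379
  outer loop
   vertex 1.6 3.7 5.6
   vertex 4.9 0.2 3.8
   vertex 4.3 1.6 5.6
  endloop
 endfacet
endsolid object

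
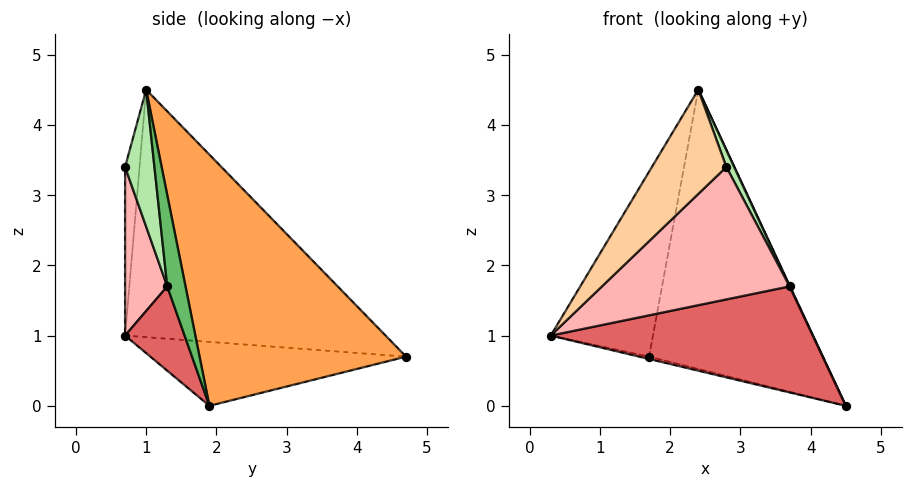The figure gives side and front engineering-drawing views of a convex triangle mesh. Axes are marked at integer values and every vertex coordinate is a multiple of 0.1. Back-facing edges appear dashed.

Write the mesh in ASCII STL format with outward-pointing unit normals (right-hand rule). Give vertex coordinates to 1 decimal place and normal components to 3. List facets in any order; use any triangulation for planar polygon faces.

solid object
 facet normal -0.234 0.009 -0.972
  outer loop
   vertex 1.7 4.7 0.7
   vertex 4.5 1.9 0.0
   vertex 0.3 0.7 1.0
  endloop
 endfacet
 facet normal -0.823 0.323 0.466
  outer loop
   vertex 2.4 1.0 4.5
   vertex 1.7 4.7 0.7
   vertex 0.3 0.7 1.0
  endloop
 endfacet
 facet normal 0.688 0.579 0.437
  outer loop
   vertex 2.4 1.0 4.5
   vertex 4.5 1.9 0.0
   vertex 1.7 4.7 0.7
  endloop
 endfacet
 facet normal -0.187 -0.963 0.195
  outer loop
   vertex 2.8 0.7 3.4
   vertex 2.4 1.0 4.5
   vertex 0.3 0.7 1.0
  endloop
 endfacet
 facet normal 0.908 -0.023 0.419
  outer loop
   vertex 3.7 1.3 1.7
   vertex 4.5 1.9 0.0
   vertex 2.4 1.0 4.5
  endloop
 endfacet
 facet normal 0.891 -0.236 0.388
  outer loop
   vertex 3.7 1.3 1.7
   vertex 2.4 1.0 4.5
   vertex 2.8 0.7 3.4
  endloop
 endfacet
 facet normal 0.215 -0.948 -0.233
  outer loop
   vertex 3.7 1.3 1.7
   vertex 0.3 0.7 1.0
   vertex 4.5 1.9 0.0
  endloop
 endfacet
 facet normal 0.214 -0.951 -0.223
  outer loop
   vertex 3.7 1.3 1.7
   vertex 2.8 0.7 3.4
   vertex 0.3 0.7 1.0
  endloop
 endfacet
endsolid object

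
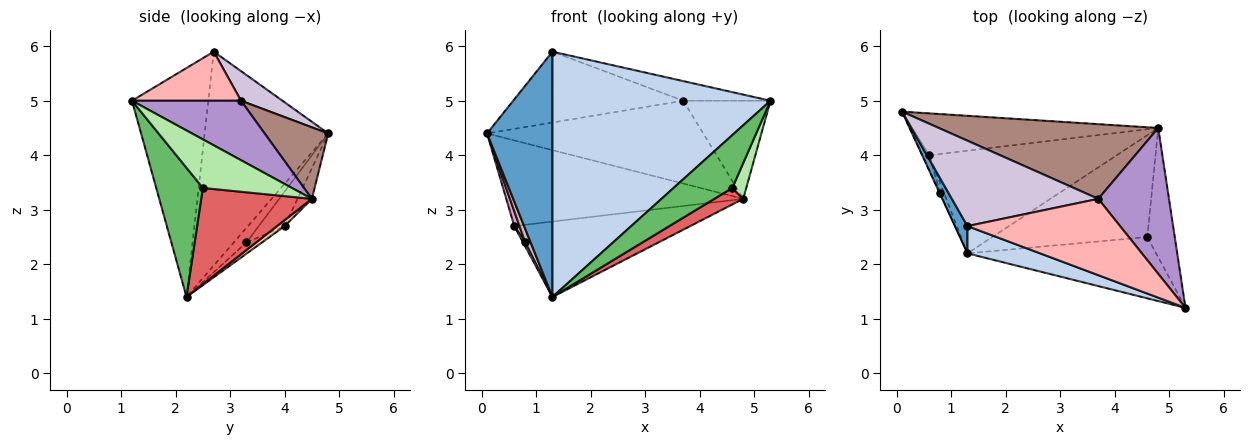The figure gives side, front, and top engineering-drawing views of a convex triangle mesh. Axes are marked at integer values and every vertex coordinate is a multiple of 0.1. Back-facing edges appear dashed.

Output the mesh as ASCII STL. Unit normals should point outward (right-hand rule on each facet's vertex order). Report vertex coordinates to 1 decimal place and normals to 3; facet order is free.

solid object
 facet normal -0.883 -0.467 0.052
  outer loop
   vertex 1.3 2.7 5.9
   vertex 0.1 4.8 4.4
   vertex 1.3 2.2 1.4
  endloop
 endfacet
 facet normal -0.329 -0.939 0.104
  outer loop
   vertex 1.3 2.7 5.9
   vertex 1.3 2.2 1.4
   vertex 5.3 1.2 5.0
  endloop
 endfacet
 facet normal -0.055 0.897 -0.438
  outer loop
   vertex 0.6 4.0 2.7
   vertex 0.1 4.8 4.4
   vertex 4.8 4.5 3.2
  endloop
 endfacet
 facet normal 0.025 0.592 -0.806
  outer loop
   vertex 0.6 4.0 2.7
   vertex 4.8 4.5 3.2
   vertex 1.3 2.2 1.4
  endloop
 endfacet
 facet normal 0.460 -0.580 -0.672
  outer loop
   vertex 4.6 2.5 3.4
   vertex 5.3 1.2 5.0
   vertex 1.3 2.2 1.4
  endloop
 endfacet
 facet normal 0.863 -0.135 -0.487
  outer loop
   vertex 4.6 2.5 3.4
   vertex 4.8 4.5 3.2
   vertex 5.3 1.2 5.0
  endloop
 endfacet
 facet normal 0.522 -0.136 -0.842
  outer loop
   vertex 4.6 2.5 3.4
   vertex 1.3 2.2 1.4
   vertex 4.8 4.5 3.2
  endloop
 endfacet
 facet normal 0.297 0.238 0.925
  outer loop
   vertex 3.7 3.2 5.0
   vertex 1.3 2.7 5.9
   vertex 5.3 1.2 5.0
  endloop
 endfacet
 facet normal 0.572 0.458 0.680
  outer loop
   vertex 3.7 3.2 5.0
   vertex 5.3 1.2 5.0
   vertex 4.8 4.5 3.2
  endloop
 endfacet
 facet normal 0.154 0.631 0.760
  outer loop
   vertex 3.7 3.2 5.0
   vertex 0.1 4.8 4.4
   vertex 1.3 2.7 5.9
  endloop
 endfacet
 facet normal 0.213 0.725 0.654
  outer loop
   vertex 3.7 3.2 5.0
   vertex 4.8 4.5 3.2
   vertex 0.1 4.8 4.4
  endloop
 endfacet
 facet normal -0.919 -0.394 -0.026
  outer loop
   vertex 0.8 3.3 2.4
   vertex 1.3 2.2 1.4
   vertex 0.1 4.8 4.4
  endloop
 endfacet
 facet normal -0.962 -0.192 -0.192
  outer loop
   vertex 0.8 3.3 2.4
   vertex 0.1 4.8 4.4
   vertex 0.6 4.0 2.7
  endloop
 endfacet
 facet normal -0.936 -0.126 -0.329
  outer loop
   vertex 0.8 3.3 2.4
   vertex 0.6 4.0 2.7
   vertex 1.3 2.2 1.4
  endloop
 endfacet
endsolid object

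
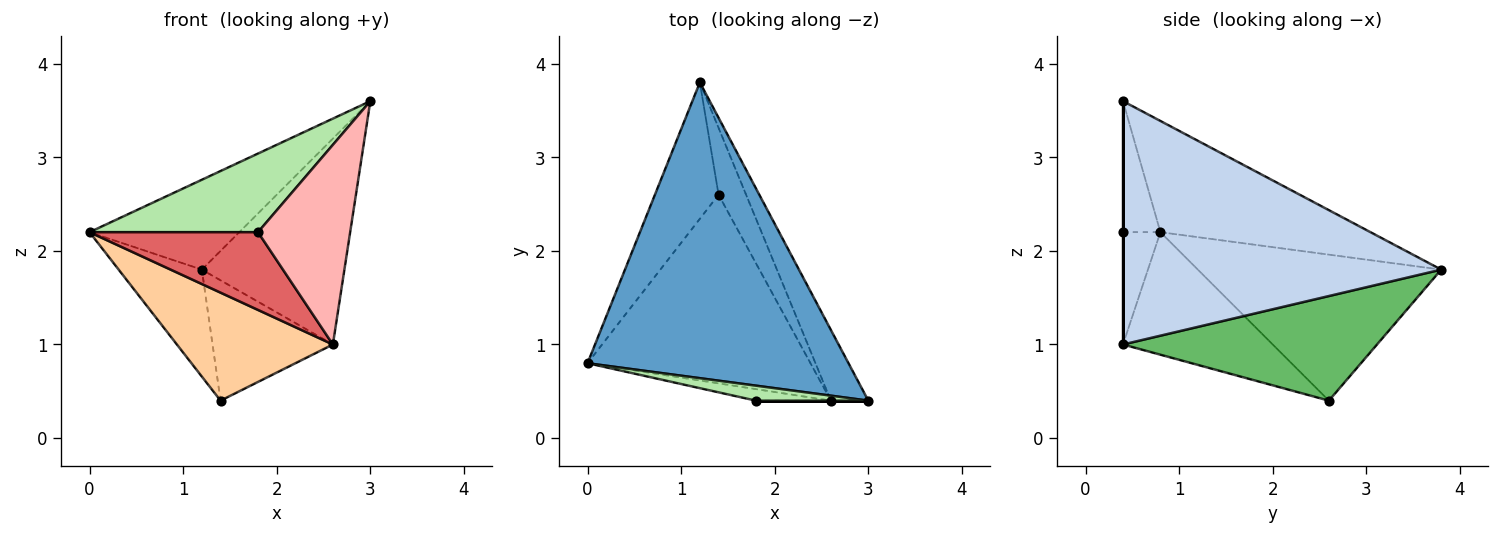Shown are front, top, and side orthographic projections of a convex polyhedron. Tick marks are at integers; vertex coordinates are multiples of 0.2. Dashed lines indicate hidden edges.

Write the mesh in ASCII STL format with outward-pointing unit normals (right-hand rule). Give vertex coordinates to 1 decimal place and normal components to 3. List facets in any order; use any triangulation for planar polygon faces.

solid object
 facet normal -0.378 0.269 0.886
  outer loop
   vertex 1.2 3.8 1.8
   vertex 0.0 0.8 2.2
   vertex 3.0 0.4 3.6
  endloop
 endfacet
 facet normal 0.904 0.405 -0.139
  outer loop
   vertex 2.6 0.4 1.0
   vertex 1.2 3.8 1.8
   vertex 3.0 0.4 3.6
  endloop
 endfacet
 facet normal -0.875 0.299 -0.381
  outer loop
   vertex 1.4 2.6 0.4
   vertex 0.0 0.8 2.2
   vertex 1.2 3.8 1.8
  endloop
 endfacet
 facet normal -0.431 -0.448 -0.783
  outer loop
   vertex 1.4 2.6 0.4
   vertex 2.6 0.4 1.0
   vertex 0.0 0.8 2.2
  endloop
 endfacet
 facet normal 0.879 0.416 -0.231
  outer loop
   vertex 1.4 2.6 0.4
   vertex 1.2 3.8 1.8
   vertex 2.6 0.4 1.0
  endloop
 endfacet
 facet normal -0.213 -0.960 0.183
  outer loop
   vertex 1.8 0.4 2.2
   vertex 3.0 0.4 3.6
   vertex 0.0 0.8 2.2
  endloop
 endfacet
 facet normal -0.215 -0.966 -0.143
  outer loop
   vertex 1.8 0.4 2.2
   vertex 0.0 0.8 2.2
   vertex 2.6 0.4 1.0
  endloop
 endfacet
 facet normal 0.000 -1.000 0.000
  outer loop
   vertex 1.8 0.4 2.2
   vertex 2.6 0.4 1.0
   vertex 3.0 0.4 3.6
  endloop
 endfacet
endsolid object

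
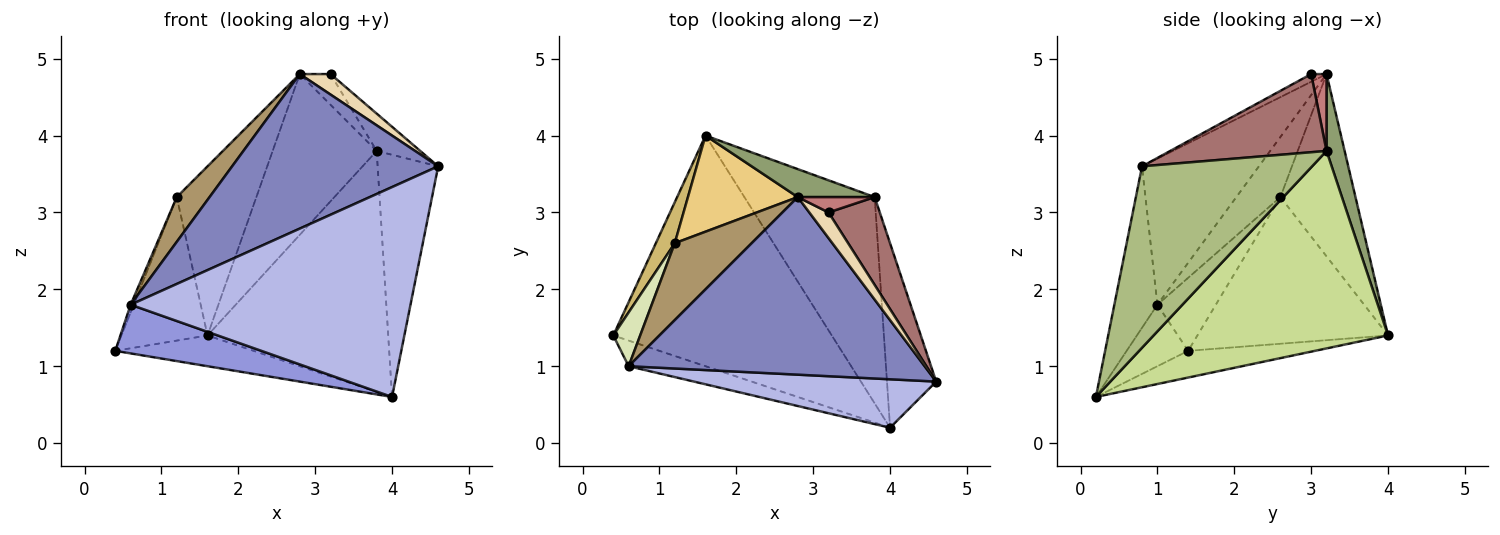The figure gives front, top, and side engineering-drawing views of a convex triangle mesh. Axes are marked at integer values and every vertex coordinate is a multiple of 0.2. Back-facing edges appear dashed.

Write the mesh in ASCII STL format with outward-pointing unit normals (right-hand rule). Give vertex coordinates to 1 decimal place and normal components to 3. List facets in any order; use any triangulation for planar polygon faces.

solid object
 facet normal -0.120 0.131 -0.984
  outer loop
   vertex 4.0 0.2 0.6
   vertex 0.4 1.4 1.2
   vertex 1.6 4.0 1.4
  endloop
 endfacet
 facet normal -0.349 -0.615 0.707
  outer loop
   vertex 0.6 1.0 1.8
   vertex 4.6 0.8 3.6
   vertex 2.8 3.2 4.8
  endloop
 endfacet
 facet normal -0.349 -0.829 -0.436
  outer loop
   vertex 0.6 1.0 1.8
   vertex 0.4 1.4 1.2
   vertex 4.0 0.2 0.6
  endloop
 endfacet
 facet normal -0.148 -0.964 0.222
  outer loop
   vertex 0.6 1.0 1.8
   vertex 4.0 0.2 0.6
   vertex 4.6 0.8 3.6
  endloop
 endfacet
 facet normal 0.169 0.971 0.169
  outer loop
   vertex 3.8 3.2 3.8
   vertex 1.6 4.0 1.4
   vertex 2.8 3.2 4.8
  endloop
 endfacet
 facet normal 0.913 0.325 -0.248
  outer loop
   vertex 3.8 3.2 3.8
   vertex 4.6 0.8 3.6
   vertex 4.0 0.2 0.6
  endloop
 endfacet
 facet normal 0.702 0.541 -0.463
  outer loop
   vertex 3.8 3.2 3.8
   vertex 4.0 0.2 0.6
   vertex 1.6 4.0 1.4
  endloop
 endfacet
 facet normal -0.937 0.049 0.345
  outer loop
   vertex 1.2 2.6 3.2
   vertex 0.4 1.4 1.2
   vertex 0.6 1.0 1.8
  endloop
 endfacet
 facet normal -0.560 -0.417 0.716
  outer loop
   vertex 1.2 2.6 3.2
   vertex 0.6 1.0 1.8
   vertex 2.8 3.2 4.8
  endloop
 endfacet
 facet normal -0.905 0.409 0.117
  outer loop
   vertex 1.2 2.6 3.2
   vertex 1.6 4.0 1.4
   vertex 0.4 1.4 1.2
  endloop
 endfacet
 facet normal -0.634 0.672 0.382
  outer loop
   vertex 1.2 2.6 3.2
   vertex 2.8 3.2 4.8
   vertex 1.6 4.0 1.4
  endloop
 endfacet
 facet normal -0.298 -0.596 0.745
  outer loop
   vertex 3.2 3.0 4.8
   vertex 2.8 3.2 4.8
   vertex 4.6 0.8 3.6
  endloop
 endfacet
 facet normal 0.814 0.227 0.534
  outer loop
   vertex 3.2 3.0 4.8
   vertex 4.6 0.8 3.6
   vertex 3.8 3.2 3.8
  endloop
 endfacet
 facet normal 0.408 0.816 0.408
  outer loop
   vertex 3.2 3.0 4.8
   vertex 3.8 3.2 3.8
   vertex 2.8 3.2 4.8
  endloop
 endfacet
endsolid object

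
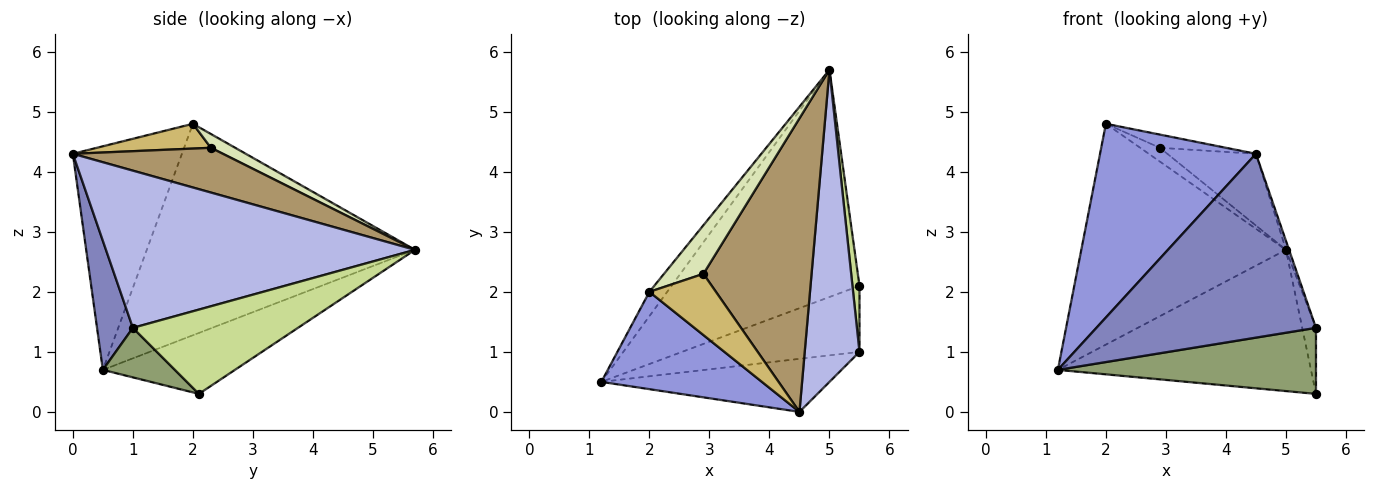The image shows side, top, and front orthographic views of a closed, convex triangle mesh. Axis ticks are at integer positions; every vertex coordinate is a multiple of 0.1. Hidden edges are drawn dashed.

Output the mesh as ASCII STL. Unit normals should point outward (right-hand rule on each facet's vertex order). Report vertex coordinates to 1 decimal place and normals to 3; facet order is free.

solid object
 facet normal -0.793 0.605 -0.067
  outer loop
   vertex 2.0 2.0 4.8
   vertex 5.0 5.7 2.7
   vertex 1.2 0.5 0.7
  endloop
 endfacet
 facet normal 0.155 -0.949 -0.274
  outer loop
   vertex 4.5 0.0 4.3
   vertex 1.2 0.5 0.7
   vertex 5.5 1.0 1.4
  endloop
 endfacet
 facet normal -0.530 -0.758 0.381
  outer loop
   vertex 4.5 0.0 4.3
   vertex 2.0 2.0 4.8
   vertex 1.2 0.5 0.7
  endloop
 endfacet
 facet normal 0.944 0.009 0.329
  outer loop
   vertex 4.5 0.0 4.3
   vertex 5.5 1.0 1.4
   vertex 5.0 5.7 2.7
  endloop
 endfacet
 facet normal 0.194 -0.694 -0.694
  outer loop
   vertex 5.5 2.1 0.3
   vertex 5.5 1.0 1.4
   vertex 1.2 0.5 0.7
  endloop
 endfacet
 facet normal -0.266 0.509 -0.819
  outer loop
   vertex 5.5 2.1 0.3
   vertex 1.2 0.5 0.7
   vertex 5.0 5.7 2.7
  endloop
 endfacet
 facet normal 0.993 0.083 0.083
  outer loop
   vertex 5.5 2.1 0.3
   vertex 5.0 5.7 2.7
   vertex 5.5 1.0 1.4
  endloop
 endfacet
 facet normal 0.319 0.259 0.912
  outer loop
   vertex 2.9 2.3 4.4
   vertex 5.0 5.7 2.7
   vertex 2.0 2.0 4.8
  endloop
 endfacet
 facet normal 0.373 0.220 0.901
  outer loop
   vertex 2.9 2.3 4.4
   vertex 4.5 0.0 4.3
   vertex 5.0 5.7 2.7
  endloop
 endfacet
 facet normal 0.342 0.198 0.919
  outer loop
   vertex 2.9 2.3 4.4
   vertex 2.0 2.0 4.8
   vertex 4.5 0.0 4.3
  endloop
 endfacet
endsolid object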